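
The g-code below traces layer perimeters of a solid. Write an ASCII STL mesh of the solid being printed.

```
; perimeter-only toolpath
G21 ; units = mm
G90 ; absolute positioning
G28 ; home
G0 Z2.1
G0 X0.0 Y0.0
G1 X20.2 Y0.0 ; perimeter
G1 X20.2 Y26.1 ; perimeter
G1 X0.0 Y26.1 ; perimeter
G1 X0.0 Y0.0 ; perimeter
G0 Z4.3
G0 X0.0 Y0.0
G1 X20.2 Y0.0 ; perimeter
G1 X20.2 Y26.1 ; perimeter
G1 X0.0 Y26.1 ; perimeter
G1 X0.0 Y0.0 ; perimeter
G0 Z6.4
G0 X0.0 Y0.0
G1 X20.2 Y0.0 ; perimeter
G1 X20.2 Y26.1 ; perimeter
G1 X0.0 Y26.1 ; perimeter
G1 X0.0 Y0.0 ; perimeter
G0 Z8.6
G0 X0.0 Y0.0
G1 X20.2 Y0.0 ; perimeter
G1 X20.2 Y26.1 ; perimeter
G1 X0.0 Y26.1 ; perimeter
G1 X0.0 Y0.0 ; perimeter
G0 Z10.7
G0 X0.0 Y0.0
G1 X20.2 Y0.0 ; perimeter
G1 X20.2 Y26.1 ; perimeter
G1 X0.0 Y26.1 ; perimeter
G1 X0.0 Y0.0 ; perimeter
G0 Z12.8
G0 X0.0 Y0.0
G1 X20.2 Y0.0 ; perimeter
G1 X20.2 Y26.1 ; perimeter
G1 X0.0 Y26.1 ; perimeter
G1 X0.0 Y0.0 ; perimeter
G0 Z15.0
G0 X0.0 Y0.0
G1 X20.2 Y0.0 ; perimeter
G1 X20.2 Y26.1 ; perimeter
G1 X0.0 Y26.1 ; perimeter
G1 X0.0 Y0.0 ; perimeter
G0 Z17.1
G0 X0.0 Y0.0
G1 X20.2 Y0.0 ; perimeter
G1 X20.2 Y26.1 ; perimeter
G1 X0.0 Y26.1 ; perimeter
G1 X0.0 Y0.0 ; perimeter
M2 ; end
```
solid part
  facet normal 0.0000 0.0000 -1.0000
    outer loop
      vertex 20.2 26.1 0.0
      vertex 20.2 0.0 0.0
      vertex 0.0 0.0 0.0
    endloop
  endfacet
  facet normal 0.0000 0.0000 -1.0000
    outer loop
      vertex 0.0 26.1 0.0
      vertex 20.2 26.1 0.0
      vertex 0.0 0.0 0.0
    endloop
  endfacet
  facet normal 0.0000 0.0000 1.0000
    outer loop
      vertex 0.0 0.0 17.1
      vertex 20.2 0.0 17.1
      vertex 20.2 26.1 17.1
    endloop
  endfacet
  facet normal 0.0000 0.0000 1.0000
    outer loop
      vertex 0.0 0.0 17.1
      vertex 20.2 26.1 17.1
      vertex 0.0 26.1 17.1
    endloop
  endfacet
  facet normal 0.0000 -1.0000 0.0000
    outer loop
      vertex 0.0 0.0 0.0
      vertex 20.2 0.0 0.0
      vertex 20.2 0.0 17.1
    endloop
  endfacet
  facet normal 0.0000 -1.0000 0.0000
    outer loop
      vertex 0.0 0.0 0.0
      vertex 20.2 0.0 17.1
      vertex 0.0 0.0 17.1
    endloop
  endfacet
  facet normal 0.0000 1.0000 0.0000
    outer loop
      vertex 20.2 26.1 17.1
      vertex 20.2 26.1 0.0
      vertex 0.0 26.1 0.0
    endloop
  endfacet
  facet normal 0.0000 1.0000 0.0000
    outer loop
      vertex 0.0 26.1 17.1
      vertex 20.2 26.1 17.1
      vertex 0.0 26.1 0.0
    endloop
  endfacet
  facet normal -1.0000 0.0000 0.0000
    outer loop
      vertex 0.0 26.1 17.1
      vertex 0.0 26.1 0.0
      vertex 0.0 0.0 0.0
    endloop
  endfacet
  facet normal -1.0000 0.0000 0.0000
    outer loop
      vertex 0.0 0.0 17.1
      vertex 0.0 26.1 17.1
      vertex 0.0 0.0 0.0
    endloop
  endfacet
  facet normal 1.0000 0.0000 0.0000
    outer loop
      vertex 20.2 0.0 0.0
      vertex 20.2 26.1 0.0
      vertex 20.2 26.1 17.1
    endloop
  endfacet
  facet normal 1.0000 0.0000 0.0000
    outer loop
      vertex 20.2 0.0 0.0
      vertex 20.2 26.1 17.1
      vertex 20.2 0.0 17.1
    endloop
  endfacet
endsolid part

The G0 Z moves step by Δz≈2.1 mm. Every layer's G1 loop is the same polygon, so the solid is a straight extrusion of it from z=0 to z≈17.1. Closing with flat bottom and top caps and triangulating gives 12 facets — a rectangular box, roughly 20.2 × 26.1 mm footprint and 17.1 mm tall.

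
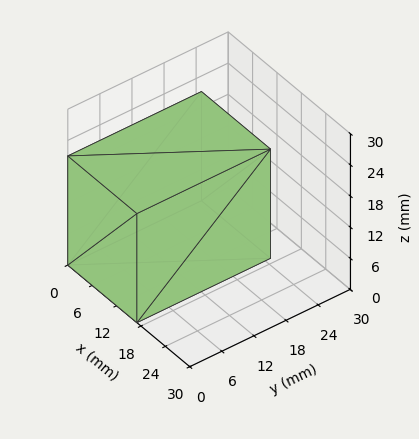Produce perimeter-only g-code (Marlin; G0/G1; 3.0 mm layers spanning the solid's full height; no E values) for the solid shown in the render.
Reading the render: the shape is a rectangular box, roughly 17 × 25 mm footprint and 21 mm tall (dimensions read to the nearest mm from the axis ticks). For the g-code, the solid's height is divided into equal slices at the stated Δz and each level perimeter traced with G1 moves after a G0 lift.

; perimeter-only toolpath
G21 ; units = mm
G90 ; absolute positioning
G28 ; home
; layer 1
G0 Z3.0
G0 X0.0 Y0.0
G1 X17.0 Y0.0
G1 X17.0 Y25.0
G1 X0.0 Y25.0
G1 X0.0 Y0.0
; layer 2
G0 Z6.0
G0 X0.0 Y0.0
G1 X17.0 Y0.0
G1 X17.0 Y25.0
G1 X0.0 Y25.0
G1 X0.0 Y0.0
; layer 3
G0 Z9.0
G0 X0.0 Y0.0
G1 X17.0 Y0.0
G1 X17.0 Y25.0
G1 X0.0 Y25.0
G1 X0.0 Y0.0
; layer 4
G0 Z12.0
G0 X0.0 Y0.0
G1 X17.0 Y0.0
G1 X17.0 Y25.0
G1 X0.0 Y25.0
G1 X0.0 Y0.0
; layer 5
G0 Z15.0
G0 X0.0 Y0.0
G1 X17.0 Y0.0
G1 X17.0 Y25.0
G1 X0.0 Y25.0
G1 X0.0 Y0.0
; layer 6
G0 Z18.0
G0 X0.0 Y0.0
G1 X17.0 Y0.0
G1 X17.0 Y25.0
G1 X0.0 Y25.0
G1 X0.0 Y0.0
; layer 7
G0 Z21.0
G0 X0.0 Y0.0
G1 X17.0 Y0.0
G1 X17.0 Y25.0
G1 X0.0 Y25.0
G1 X0.0 Y0.0
M2 ; end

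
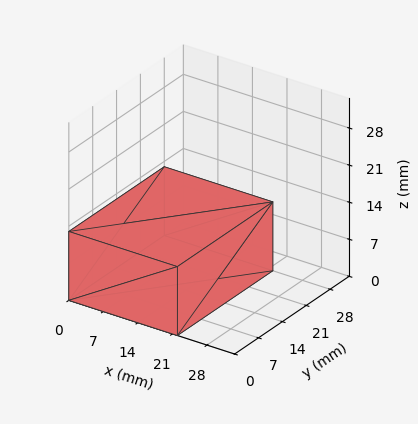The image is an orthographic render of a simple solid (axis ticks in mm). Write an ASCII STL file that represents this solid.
Reading the render: the shape is a rectangular box, roughly 22 × 28 mm footprint and 13 mm tall (dimensions read to the nearest mm from the axis ticks). For the STL, each face is triangulated and given an outward normal.

solid part
  facet normal 0.0000 0.0000 -1.0000
    outer loop
      vertex 22.00 28.00 0.00
      vertex 22.00 0.00 0.00
      vertex 0.00 0.00 0.00
    endloop
  endfacet
  facet normal 0.0000 0.0000 -1.0000
    outer loop
      vertex 0.00 28.00 0.00
      vertex 22.00 28.00 0.00
      vertex 0.00 0.00 0.00
    endloop
  endfacet
  facet normal 0.0000 0.0000 1.0000
    outer loop
      vertex 0.00 0.00 13.00
      vertex 22.00 0.00 13.00
      vertex 22.00 28.00 13.00
    endloop
  endfacet
  facet normal 0.0000 0.0000 1.0000
    outer loop
      vertex 0.00 0.00 13.00
      vertex 22.00 28.00 13.00
      vertex 0.00 28.00 13.00
    endloop
  endfacet
  facet normal 0.0000 -1.0000 0.0000
    outer loop
      vertex 0.00 0.00 0.00
      vertex 22.00 0.00 0.00
      vertex 22.00 0.00 13.00
    endloop
  endfacet
  facet normal 0.0000 -1.0000 0.0000
    outer loop
      vertex 0.00 0.00 0.00
      vertex 22.00 0.00 13.00
      vertex 0.00 0.00 13.00
    endloop
  endfacet
  facet normal 0.0000 1.0000 0.0000
    outer loop
      vertex 22.00 28.00 13.00
      vertex 22.00 28.00 0.00
      vertex 0.00 28.00 0.00
    endloop
  endfacet
  facet normal 0.0000 1.0000 0.0000
    outer loop
      vertex 0.00 28.00 13.00
      vertex 22.00 28.00 13.00
      vertex 0.00 28.00 0.00
    endloop
  endfacet
  facet normal -1.0000 0.0000 0.0000
    outer loop
      vertex 0.00 28.00 13.00
      vertex 0.00 28.00 0.00
      vertex 0.00 0.00 0.00
    endloop
  endfacet
  facet normal -1.0000 0.0000 0.0000
    outer loop
      vertex 0.00 0.00 13.00
      vertex 0.00 28.00 13.00
      vertex 0.00 0.00 0.00
    endloop
  endfacet
  facet normal 1.0000 0.0000 0.0000
    outer loop
      vertex 22.00 0.00 0.00
      vertex 22.00 28.00 0.00
      vertex 22.00 28.00 13.00
    endloop
  endfacet
  facet normal 1.0000 0.0000 0.0000
    outer loop
      vertex 22.00 0.00 0.00
      vertex 22.00 28.00 13.00
      vertex 22.00 0.00 13.00
    endloop
  endfacet
endsolid part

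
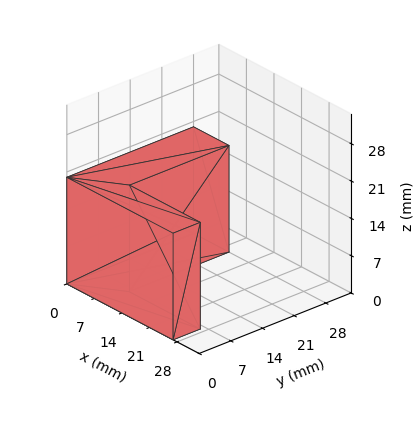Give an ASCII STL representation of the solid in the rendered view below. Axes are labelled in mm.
Reading the render: the shape is an L-shaped prism: outer 27 × 28 mm, arm thicknesses ≈ 6 mm (horizontal) and 9 mm (vertical), extruded 20 mm in z (dimensions read to the nearest mm from the axis ticks). For the STL, each face is triangulated and given an outward normal.

solid part
  facet normal 0.0000 0.0000 -1.0000
    outer loop
      vertex 27.0 6.0 0.0
      vertex 27.0 0.0 0.0
      vertex 0.0 0.0 0.0
    endloop
  endfacet
  facet normal 0.0000 0.0000 -1.0000
    outer loop
      vertex 9.0 6.0 0.0
      vertex 27.0 6.0 0.0
      vertex 0.0 0.0 0.0
    endloop
  endfacet
  facet normal 0.0000 0.0000 -1.0000
    outer loop
      vertex 9.0 28.0 0.0
      vertex 9.0 6.0 0.0
      vertex 0.0 0.0 0.0
    endloop
  endfacet
  facet normal 0.0000 0.0000 -1.0000
    outer loop
      vertex 0.0 28.0 0.0
      vertex 9.0 28.0 0.0
      vertex 0.0 0.0 0.0
    endloop
  endfacet
  facet normal 0.0000 0.0000 1.0000
    outer loop
      vertex 0.0 0.0 20.0
      vertex 27.0 0.0 20.0
      vertex 27.0 6.0 20.0
    endloop
  endfacet
  facet normal 0.0000 0.0000 1.0000
    outer loop
      vertex 0.0 0.0 20.0
      vertex 27.0 6.0 20.0
      vertex 9.0 6.0 20.0
    endloop
  endfacet
  facet normal 0.0000 0.0000 1.0000
    outer loop
      vertex 0.0 0.0 20.0
      vertex 9.0 6.0 20.0
      vertex 9.0 28.0 20.0
    endloop
  endfacet
  facet normal 0.0000 0.0000 1.0000
    outer loop
      vertex 0.0 0.0 20.0
      vertex 9.0 28.0 20.0
      vertex 0.0 28.0 20.0
    endloop
  endfacet
  facet normal 0.0000 -1.0000 0.0000
    outer loop
      vertex 0.0 0.0 0.0
      vertex 27.0 0.0 0.0
      vertex 27.0 0.0 20.0
    endloop
  endfacet
  facet normal 0.0000 -1.0000 0.0000
    outer loop
      vertex 0.0 0.0 0.0
      vertex 27.0 0.0 20.0
      vertex 0.0 0.0 20.0
    endloop
  endfacet
  facet normal 1.0000 0.0000 0.0000
    outer loop
      vertex 27.0 0.0 0.0
      vertex 27.0 6.0 0.0
      vertex 27.0 6.0 20.0
    endloop
  endfacet
  facet normal 1.0000 0.0000 0.0000
    outer loop
      vertex 27.0 0.0 0.0
      vertex 27.0 6.0 20.0
      vertex 27.0 0.0 20.0
    endloop
  endfacet
  facet normal 0.0000 1.0000 0.0000
    outer loop
      vertex 27.0 6.0 0.0
      vertex 9.0 6.0 0.0
      vertex 9.0 6.0 20.0
    endloop
  endfacet
  facet normal 0.0000 1.0000 0.0000
    outer loop
      vertex 27.0 6.0 0.0
      vertex 9.0 6.0 20.0
      vertex 27.0 6.0 20.0
    endloop
  endfacet
  facet normal 1.0000 0.0000 0.0000
    outer loop
      vertex 9.0 6.0 0.0
      vertex 9.0 28.0 0.0
      vertex 9.0 28.0 20.0
    endloop
  endfacet
  facet normal 1.0000 0.0000 0.0000
    outer loop
      vertex 9.0 6.0 0.0
      vertex 9.0 28.0 20.0
      vertex 9.0 6.0 20.0
    endloop
  endfacet
  facet normal 0.0000 1.0000 0.0000
    outer loop
      vertex 9.0 28.0 0.0
      vertex 0.0 28.0 0.0
      vertex 0.0 28.0 20.0
    endloop
  endfacet
  facet normal 0.0000 1.0000 0.0000
    outer loop
      vertex 9.0 28.0 0.0
      vertex 0.0 28.0 20.0
      vertex 9.0 28.0 20.0
    endloop
  endfacet
  facet normal -1.0000 0.0000 0.0000
    outer loop
      vertex 0.0 28.0 0.0
      vertex 0.0 0.0 0.0
      vertex 0.0 0.0 20.0
    endloop
  endfacet
  facet normal -1.0000 0.0000 0.0000
    outer loop
      vertex 0.0 28.0 0.0
      vertex 0.0 0.0 20.0
      vertex 0.0 28.0 20.0
    endloop
  endfacet
endsolid part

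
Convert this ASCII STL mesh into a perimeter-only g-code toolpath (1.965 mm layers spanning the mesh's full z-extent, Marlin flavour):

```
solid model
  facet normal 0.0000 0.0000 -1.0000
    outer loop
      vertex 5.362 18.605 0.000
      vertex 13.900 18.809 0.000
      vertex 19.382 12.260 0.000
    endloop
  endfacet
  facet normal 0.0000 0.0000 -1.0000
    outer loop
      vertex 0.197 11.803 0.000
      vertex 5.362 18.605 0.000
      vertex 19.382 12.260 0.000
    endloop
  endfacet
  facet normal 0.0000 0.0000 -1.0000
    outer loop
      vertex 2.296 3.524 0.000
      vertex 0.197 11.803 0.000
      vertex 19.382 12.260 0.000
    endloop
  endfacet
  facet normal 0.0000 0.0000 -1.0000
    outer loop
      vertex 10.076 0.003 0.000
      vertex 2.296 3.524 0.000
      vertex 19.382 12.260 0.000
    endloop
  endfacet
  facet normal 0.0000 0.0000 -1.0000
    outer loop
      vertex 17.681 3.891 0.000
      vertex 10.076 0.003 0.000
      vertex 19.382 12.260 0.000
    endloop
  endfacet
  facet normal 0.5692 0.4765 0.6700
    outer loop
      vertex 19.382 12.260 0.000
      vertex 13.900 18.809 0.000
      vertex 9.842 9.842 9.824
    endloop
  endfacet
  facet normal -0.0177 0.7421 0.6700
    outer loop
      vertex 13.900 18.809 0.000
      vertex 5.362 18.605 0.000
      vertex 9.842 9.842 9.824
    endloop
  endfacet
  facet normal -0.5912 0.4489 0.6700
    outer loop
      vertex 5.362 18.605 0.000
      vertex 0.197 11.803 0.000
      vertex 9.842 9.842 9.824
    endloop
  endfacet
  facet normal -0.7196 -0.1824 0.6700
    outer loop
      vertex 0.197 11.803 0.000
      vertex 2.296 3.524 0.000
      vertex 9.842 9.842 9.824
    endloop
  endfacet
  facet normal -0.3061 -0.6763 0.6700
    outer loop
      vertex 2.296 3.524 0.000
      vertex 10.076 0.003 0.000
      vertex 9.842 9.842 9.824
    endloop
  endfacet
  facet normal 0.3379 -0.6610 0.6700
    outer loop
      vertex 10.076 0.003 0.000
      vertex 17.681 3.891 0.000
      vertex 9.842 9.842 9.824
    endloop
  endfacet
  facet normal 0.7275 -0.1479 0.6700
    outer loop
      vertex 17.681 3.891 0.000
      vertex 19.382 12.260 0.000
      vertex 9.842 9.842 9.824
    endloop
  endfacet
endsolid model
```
; perimeter-only toolpath
G21 ; units = mm
G90 ; absolute positioning
G28 ; home
; layer 1
G0 Z1.965
G0 X17.474 Y11.776
G1 X13.088 Y17.016
G1 X6.258 Y16.852
G1 X2.126 Y11.411
G1 X3.805 Y4.788
G1 X10.029 Y1.971
G1 X16.113 Y5.081
G1 X17.474 Y11.776
; layer 2
G0 Z3.930
G0 X15.566 Y11.293
G1 X12.277 Y15.222
G1 X7.154 Y15.100
G1 X4.055 Y11.019
G1 X5.314 Y6.051
G1 X9.982 Y3.939
G1 X14.545 Y6.271
G1 X15.566 Y11.293
; layer 3
G0 Z5.894
G0 X13.658 Y10.809
G1 X11.465 Y13.429
G1 X8.050 Y13.347
G1 X5.984 Y10.626
G1 X6.824 Y7.315
G1 X9.936 Y5.906
G1 X12.978 Y7.462
G1 X13.658 Y10.809
; layer 4
G0 Z7.859
G0 X11.750 Y10.326
G1 X10.654 Y11.635
G1 X8.946 Y11.595
G1 X7.913 Y10.234
G1 X8.333 Y8.578
G1 X9.889 Y7.874
G1 X11.410 Y8.652
G1 X11.750 Y10.326
M2 ; end

The solid is a regular 7-sided pyramid, base circumscribed radius ≈ 9.84 mm, apex at z ≈ 9.82 mm. Slicing at Δz = 1.965 mm — 5 equal slices spanning the solid's height, so layer i sits at z = i·h/5 — gives 4 non-empty perimeters. Each is a 7-segment closed polygon; G0 lifts to the layer z and rapids to the start vertex, then G1 traces the edges. The cross-section shrinks linearly with z (the slice at the apex is degenerate and omitted).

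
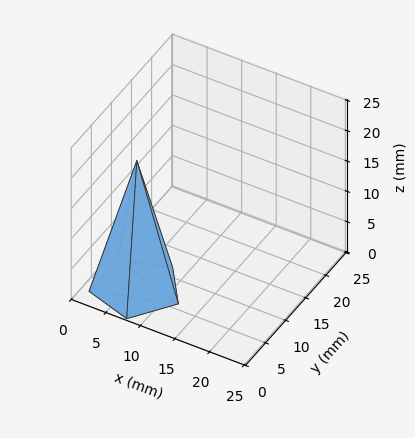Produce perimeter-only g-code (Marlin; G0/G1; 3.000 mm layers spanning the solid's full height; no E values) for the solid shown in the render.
Reading the render: the shape is a regular 5-sided pyramid, base circumscribed radius ≈ 6 mm, apex at z ≈ 21 mm (dimensions read to the nearest mm from the axis ticks). For the g-code, the solid's height is divided into equal slices at the stated Δz and each level perimeter traced with G1 moves after a G0 lift.

; perimeter-only toolpath
G21 ; units = mm
G90 ; absolute positioning
G28 ; home
; layer 1
G0 Z3.000
G0 X11.143 Y6.000
G1 X7.589 Y10.891
G1 X1.839 Y9.023
G1 X1.839 Y2.977
G1 X7.589 Y1.109
G1 X11.143 Y6.000
; layer 2
G0 Z6.000
G0 X10.286 Y6.000
G1 X7.324 Y10.076
G1 X2.533 Y8.519
G1 X2.533 Y3.481
G1 X7.324 Y1.924
G1 X10.286 Y6.000
; layer 3
G0 Z9.000
G0 X9.429 Y6.000
G1 X7.059 Y9.261
G1 X3.226 Y8.015
G1 X3.226 Y3.985
G1 X7.059 Y2.739
G1 X9.429 Y6.000
; layer 4
G0 Z12.000
G0 X8.571 Y6.000
G1 X6.795 Y8.445
G1 X3.920 Y7.512
G1 X3.920 Y4.488
G1 X6.795 Y3.555
G1 X8.571 Y6.000
; layer 5
G0 Z15.000
G0 X7.714 Y6.000
G1 X6.530 Y7.630
G1 X4.613 Y7.008
G1 X4.613 Y4.992
G1 X6.530 Y4.370
G1 X7.714 Y6.000
; layer 6
G0 Z18.000
G0 X6.857 Y6.000
G1 X6.265 Y6.815
G1 X5.307 Y6.504
G1 X5.307 Y5.496
G1 X6.265 Y5.185
G1 X6.857 Y6.000
M2 ; end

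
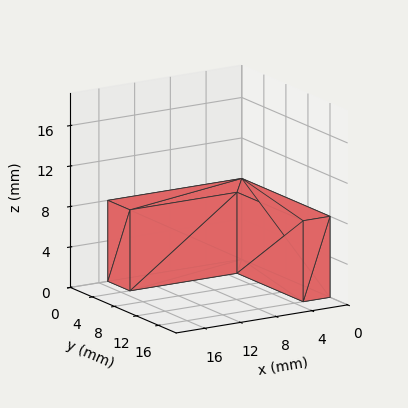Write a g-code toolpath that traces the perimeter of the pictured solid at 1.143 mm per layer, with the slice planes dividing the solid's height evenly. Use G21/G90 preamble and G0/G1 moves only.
Reading the render: the shape is an L-shaped prism: outer 15 × 16 mm, arm thicknesses ≈ 4 mm (horizontal) and 3 mm (vertical), extruded 8 mm in z (dimensions read to the nearest mm from the axis ticks). For the g-code, the solid's height is divided into equal slices at the stated Δz and each level perimeter traced with G1 moves after a G0 lift.

; perimeter-only toolpath
G21 ; units = mm
G90 ; absolute positioning
G28 ; home
; layer 1
G0 Z1.143
G0 X0.000 Y0.000
G1 X15.000 Y0.000
G1 X15.000 Y4.000
G1 X3.000 Y4.000
G1 X3.000 Y16.000
G1 X0.000 Y16.000
G1 X0.000 Y0.000
; layer 2
G0 Z2.286
G0 X0.000 Y0.000
G1 X15.000 Y0.000
G1 X15.000 Y4.000
G1 X3.000 Y4.000
G1 X3.000 Y16.000
G1 X0.000 Y16.000
G1 X0.000 Y0.000
; layer 3
G0 Z3.429
G0 X0.000 Y0.000
G1 X15.000 Y0.000
G1 X15.000 Y4.000
G1 X3.000 Y4.000
G1 X3.000 Y16.000
G1 X0.000 Y16.000
G1 X0.000 Y0.000
; layer 4
G0 Z4.571
G0 X0.000 Y0.000
G1 X15.000 Y0.000
G1 X15.000 Y4.000
G1 X3.000 Y4.000
G1 X3.000 Y16.000
G1 X0.000 Y16.000
G1 X0.000 Y0.000
; layer 5
G0 Z5.714
G0 X0.000 Y0.000
G1 X15.000 Y0.000
G1 X15.000 Y4.000
G1 X3.000 Y4.000
G1 X3.000 Y16.000
G1 X0.000 Y16.000
G1 X0.000 Y0.000
; layer 6
G0 Z6.857
G0 X0.000 Y0.000
G1 X15.000 Y0.000
G1 X15.000 Y4.000
G1 X3.000 Y4.000
G1 X3.000 Y16.000
G1 X0.000 Y16.000
G1 X0.000 Y0.000
; layer 7
G0 Z8.000
G0 X0.000 Y0.000
G1 X15.000 Y0.000
G1 X15.000 Y4.000
G1 X3.000 Y4.000
G1 X3.000 Y16.000
G1 X0.000 Y16.000
G1 X0.000 Y0.000
M2 ; end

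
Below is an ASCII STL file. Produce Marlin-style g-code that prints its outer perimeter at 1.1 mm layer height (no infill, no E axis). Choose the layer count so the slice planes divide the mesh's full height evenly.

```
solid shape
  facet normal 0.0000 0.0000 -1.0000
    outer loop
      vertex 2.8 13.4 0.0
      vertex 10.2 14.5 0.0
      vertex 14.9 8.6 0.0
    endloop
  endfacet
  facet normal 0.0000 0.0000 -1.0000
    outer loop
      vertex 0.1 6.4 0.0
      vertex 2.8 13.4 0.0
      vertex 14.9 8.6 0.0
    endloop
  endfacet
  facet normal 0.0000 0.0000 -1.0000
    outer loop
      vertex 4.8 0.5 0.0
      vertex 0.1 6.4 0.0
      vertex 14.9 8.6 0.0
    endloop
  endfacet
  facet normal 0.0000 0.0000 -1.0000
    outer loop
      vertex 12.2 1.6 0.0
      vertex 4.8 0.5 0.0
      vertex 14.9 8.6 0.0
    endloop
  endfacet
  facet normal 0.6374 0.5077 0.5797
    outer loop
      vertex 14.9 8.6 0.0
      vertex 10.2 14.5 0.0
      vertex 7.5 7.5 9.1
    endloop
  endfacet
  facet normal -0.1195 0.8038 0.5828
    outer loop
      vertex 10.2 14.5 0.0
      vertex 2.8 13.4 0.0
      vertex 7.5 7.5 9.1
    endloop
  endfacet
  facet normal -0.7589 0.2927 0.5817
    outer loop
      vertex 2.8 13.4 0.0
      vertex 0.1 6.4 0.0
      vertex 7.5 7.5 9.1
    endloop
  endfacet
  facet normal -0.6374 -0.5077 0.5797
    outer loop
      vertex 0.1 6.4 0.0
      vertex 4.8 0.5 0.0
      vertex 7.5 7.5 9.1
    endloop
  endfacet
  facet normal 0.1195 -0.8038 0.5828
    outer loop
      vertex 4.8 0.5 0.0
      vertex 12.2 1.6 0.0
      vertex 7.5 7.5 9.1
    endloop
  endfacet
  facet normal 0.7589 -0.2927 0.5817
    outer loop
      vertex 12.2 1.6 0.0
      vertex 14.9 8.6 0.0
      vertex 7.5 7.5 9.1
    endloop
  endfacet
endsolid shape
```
; perimeter-only toolpath
G21 ; units = mm
G90 ; absolute positioning
G28 ; home
; layer 1
G0 Z1.1
G0 X14.0 Y8.5
G1 X9.9 Y13.6
G1 X3.4 Y12.7
G1 X1.0 Y6.5
G1 X5.1 Y1.4
G1 X11.6 Y2.3
G1 X14.0 Y8.5
; layer 2
G0 Z2.3
G0 X13.1 Y8.3
G1 X9.5 Y12.8
G1 X4.0 Y11.9
G1 X1.9 Y6.7
G1 X5.5 Y2.2
G1 X11.0 Y3.1
G1 X13.1 Y8.3
; layer 3
G0 Z3.4
G0 X12.1 Y8.2
G1 X9.2 Y11.9
G1 X4.6 Y11.2
G1 X2.9 Y6.8
G1 X5.8 Y3.1
G1 X10.4 Y3.8
G1 X12.1 Y8.2
; layer 4
G0 Z4.5
G0 X11.2 Y8.1
G1 X8.8 Y11.0
G1 X5.2 Y10.4
G1 X3.8 Y7.0
G1 X6.2 Y4.0
G1 X9.8 Y4.5
G1 X11.2 Y8.1
; layer 5
G0 Z5.7
G0 X10.3 Y7.9
G1 X8.5 Y10.1
G1 X5.7 Y9.7
G1 X4.7 Y7.1
G1 X6.5 Y4.9
G1 X9.3 Y5.3
G1 X10.3 Y7.9
; layer 6
G0 Z6.8
G0 X9.3 Y7.8
G1 X8.2 Y9.2
G1 X6.3 Y9.0
G1 X5.7 Y7.2
G1 X6.8 Y5.8
G1 X8.7 Y6.0
G1 X9.3 Y7.8
; layer 7
G0 Z8.0
G0 X8.4 Y7.6
G1 X7.8 Y8.4
G1 X6.9 Y8.2
G1 X6.6 Y7.4
G1 X7.2 Y6.6
G1 X8.1 Y6.8
G1 X8.4 Y7.6
M2 ; end

The solid is a regular 6-sided pyramid, base circumscribed radius ≈ 7.5 mm, apex at z ≈ 9.1 mm. Slicing at Δz = 1.1 mm — 8 equal slices spanning the solid's height, so layer i sits at z = i·h/8 — gives 7 non-empty perimeters. Each is a 6-segment closed polygon; G0 lifts to the layer z and rapids to the start vertex, then G1 traces the edges. The cross-section shrinks linearly with z (the slice at the apex is degenerate and omitted).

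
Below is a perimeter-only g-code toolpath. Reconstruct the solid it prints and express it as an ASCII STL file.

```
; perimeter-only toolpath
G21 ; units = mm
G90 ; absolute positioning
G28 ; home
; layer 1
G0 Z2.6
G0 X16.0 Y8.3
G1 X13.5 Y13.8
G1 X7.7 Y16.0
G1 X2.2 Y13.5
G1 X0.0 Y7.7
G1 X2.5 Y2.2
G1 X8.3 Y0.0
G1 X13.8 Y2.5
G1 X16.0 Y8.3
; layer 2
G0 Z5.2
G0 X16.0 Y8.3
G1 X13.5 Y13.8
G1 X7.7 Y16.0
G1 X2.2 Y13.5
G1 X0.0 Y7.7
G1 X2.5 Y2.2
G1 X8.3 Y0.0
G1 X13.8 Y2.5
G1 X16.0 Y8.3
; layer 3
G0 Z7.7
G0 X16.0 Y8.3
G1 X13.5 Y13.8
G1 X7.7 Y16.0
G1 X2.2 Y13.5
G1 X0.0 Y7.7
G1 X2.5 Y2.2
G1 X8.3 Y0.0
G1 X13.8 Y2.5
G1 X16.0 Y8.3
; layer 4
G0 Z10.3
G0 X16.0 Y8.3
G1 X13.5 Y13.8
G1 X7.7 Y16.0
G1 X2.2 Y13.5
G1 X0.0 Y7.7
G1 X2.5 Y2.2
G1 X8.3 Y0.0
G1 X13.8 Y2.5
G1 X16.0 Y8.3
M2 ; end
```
solid part
  facet normal 0.0000 0.0000 -1.0000
    outer loop
      vertex 7.7 16.0 0.0
      vertex 13.5 13.8 0.0
      vertex 16.0 8.3 0.0
    endloop
  endfacet
  facet normal 0.0000 0.0000 -1.0000
    outer loop
      vertex 2.2 13.5 0.0
      vertex 7.7 16.0 0.0
      vertex 16.0 8.3 0.0
    endloop
  endfacet
  facet normal 0.0000 0.0000 -1.0000
    outer loop
      vertex 0.0 7.7 0.0
      vertex 2.2 13.5 0.0
      vertex 16.0 8.3 0.0
    endloop
  endfacet
  facet normal 0.0000 0.0000 -1.0000
    outer loop
      vertex 2.5 2.2 0.0
      vertex 0.0 7.7 0.0
      vertex 16.0 8.3 0.0
    endloop
  endfacet
  facet normal 0.0000 0.0000 -1.0000
    outer loop
      vertex 8.3 0.0 0.0
      vertex 2.5 2.2 0.0
      vertex 16.0 8.3 0.0
    endloop
  endfacet
  facet normal 0.0000 0.0000 -1.0000
    outer loop
      vertex 13.8 2.5 0.0
      vertex 8.3 0.0 0.0
      vertex 16.0 8.3 0.0
    endloop
  endfacet
  facet normal 0.0000 0.0000 1.0000
    outer loop
      vertex 16.0 8.3 10.3
      vertex 13.5 13.8 10.3
      vertex 7.7 16.0 10.3
    endloop
  endfacet
  facet normal 0.0000 0.0000 1.0000
    outer loop
      vertex 16.0 8.3 10.3
      vertex 7.7 16.0 10.3
      vertex 2.2 13.5 10.3
    endloop
  endfacet
  facet normal 0.0000 0.0000 1.0000
    outer loop
      vertex 16.0 8.3 10.3
      vertex 2.2 13.5 10.3
      vertex 0.0 7.7 10.3
    endloop
  endfacet
  facet normal 0.0000 0.0000 1.0000
    outer loop
      vertex 16.0 8.3 10.3
      vertex 0.0 7.7 10.3
      vertex 2.5 2.2 10.3
    endloop
  endfacet
  facet normal 0.0000 0.0000 1.0000
    outer loop
      vertex 16.0 8.3 10.3
      vertex 2.5 2.2 10.3
      vertex 8.3 0.0 10.3
    endloop
  endfacet
  facet normal 0.0000 0.0000 1.0000
    outer loop
      vertex 16.0 8.3 10.3
      vertex 8.3 0.0 10.3
      vertex 13.8 2.5 10.3
    endloop
  endfacet
  facet normal 0.9104 0.4138 0.0000
    outer loop
      vertex 16.0 8.3 0.0
      vertex 13.5 13.8 0.0
      vertex 13.5 13.8 10.3
    endloop
  endfacet
  facet normal 0.9104 0.4138 0.0000
    outer loop
      vertex 16.0 8.3 0.0
      vertex 13.5 13.8 10.3
      vertex 16.0 8.3 10.3
    endloop
  endfacet
  facet normal 0.3547 0.9350 0.0000
    outer loop
      vertex 13.5 13.8 0.0
      vertex 7.7 16.0 0.0
      vertex 7.7 16.0 10.3
    endloop
  endfacet
  facet normal 0.3547 0.9350 0.0000
    outer loop
      vertex 13.5 13.8 0.0
      vertex 7.7 16.0 10.3
      vertex 13.5 13.8 10.3
    endloop
  endfacet
  facet normal -0.4138 0.9104 0.0000
    outer loop
      vertex 7.7 16.0 0.0
      vertex 2.2 13.5 0.0
      vertex 2.2 13.5 10.3
    endloop
  endfacet
  facet normal -0.4138 0.9104 0.0000
    outer loop
      vertex 7.7 16.0 0.0
      vertex 2.2 13.5 10.3
      vertex 7.7 16.0 10.3
    endloop
  endfacet
  facet normal -0.9350 0.3547 0.0000
    outer loop
      vertex 2.2 13.5 0.0
      vertex 0.0 7.7 0.0
      vertex 0.0 7.7 10.3
    endloop
  endfacet
  facet normal -0.9350 0.3547 0.0000
    outer loop
      vertex 2.2 13.5 0.0
      vertex 0.0 7.7 10.3
      vertex 2.2 13.5 10.3
    endloop
  endfacet
  facet normal -0.9104 -0.4138 0.0000
    outer loop
      vertex 0.0 7.7 0.0
      vertex 2.5 2.2 0.0
      vertex 2.5 2.2 10.3
    endloop
  endfacet
  facet normal -0.9104 -0.4138 0.0000
    outer loop
      vertex 0.0 7.7 0.0
      vertex 2.5 2.2 10.3
      vertex 0.0 7.7 10.3
    endloop
  endfacet
  facet normal -0.3547 -0.9350 0.0000
    outer loop
      vertex 2.5 2.2 0.0
      vertex 8.3 0.0 0.0
      vertex 8.3 0.0 10.3
    endloop
  endfacet
  facet normal -0.3547 -0.9350 0.0000
    outer loop
      vertex 2.5 2.2 0.0
      vertex 8.3 0.0 10.3
      vertex 2.5 2.2 10.3
    endloop
  endfacet
  facet normal 0.4138 -0.9104 0.0000
    outer loop
      vertex 8.3 0.0 0.0
      vertex 13.8 2.5 0.0
      vertex 13.8 2.5 10.3
    endloop
  endfacet
  facet normal 0.4138 -0.9104 0.0000
    outer loop
      vertex 8.3 0.0 0.0
      vertex 13.8 2.5 10.3
      vertex 8.3 0.0 10.3
    endloop
  endfacet
  facet normal 0.9350 -0.3547 0.0000
    outer loop
      vertex 13.8 2.5 0.0
      vertex 16.0 8.3 0.0
      vertex 16.0 8.3 10.3
    endloop
  endfacet
  facet normal 0.9350 -0.3547 0.0000
    outer loop
      vertex 13.8 2.5 0.0
      vertex 16.0 8.3 10.3
      vertex 13.8 2.5 10.3
    endloop
  endfacet
endsolid part

The G0 Z moves step by Δz≈2.6 mm. Every layer's G1 loop is the same polygon, so the solid is a straight extrusion of it from z=0 to z≈10.3. Closing with flat bottom and top caps and triangulating gives 28 facets — a regular 8-sided prism (a cylinder approximated with 8 flat sides), circumscribed radius ≈ 8 mm, height ≈ 10.3 mm.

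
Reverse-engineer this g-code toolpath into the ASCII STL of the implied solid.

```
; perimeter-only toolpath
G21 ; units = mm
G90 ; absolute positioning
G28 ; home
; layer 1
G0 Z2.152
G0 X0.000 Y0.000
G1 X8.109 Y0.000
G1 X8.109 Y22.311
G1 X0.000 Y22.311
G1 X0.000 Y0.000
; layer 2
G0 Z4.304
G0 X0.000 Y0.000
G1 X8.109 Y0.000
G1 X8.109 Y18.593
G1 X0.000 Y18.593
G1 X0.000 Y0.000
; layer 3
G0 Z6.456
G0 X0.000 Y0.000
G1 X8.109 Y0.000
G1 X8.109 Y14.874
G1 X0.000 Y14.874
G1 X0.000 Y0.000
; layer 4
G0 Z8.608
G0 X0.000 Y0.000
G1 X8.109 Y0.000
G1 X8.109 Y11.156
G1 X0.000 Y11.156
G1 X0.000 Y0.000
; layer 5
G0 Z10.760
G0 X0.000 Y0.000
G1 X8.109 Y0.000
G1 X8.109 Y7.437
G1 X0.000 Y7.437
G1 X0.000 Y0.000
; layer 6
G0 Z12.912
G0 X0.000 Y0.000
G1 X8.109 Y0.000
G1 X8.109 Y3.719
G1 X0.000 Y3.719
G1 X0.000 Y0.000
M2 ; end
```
solid part
  facet normal 0.0000 0.0000 -1.0000
    outer loop
      vertex 8.109 26.030 0.000
      vertex 8.109 0.000 0.000
      vertex 0.000 0.000 0.000
    endloop
  endfacet
  facet normal 0.0000 0.0000 -1.0000
    outer loop
      vertex 0.000 26.030 0.000
      vertex 8.109 26.030 0.000
      vertex 0.000 0.000 0.000
    endloop
  endfacet
  facet normal 0.0000 -1.0000 0.0000
    outer loop
      vertex 0.000 0.000 0.000
      vertex 8.109 0.000 0.000
      vertex 8.109 0.000 15.064
    endloop
  endfacet
  facet normal 0.0000 -1.0000 0.0000
    outer loop
      vertex 0.000 0.000 0.000
      vertex 8.109 0.000 15.064
      vertex 0.000 0.000 15.064
    endloop
  endfacet
  facet normal 0.0000 0.5009 0.8655
    outer loop
      vertex 0.000 0.000 15.064
      vertex 8.109 0.000 15.064
      vertex 8.109 26.030 0.000
    endloop
  endfacet
  facet normal 0.0000 0.5009 0.8655
    outer loop
      vertex 0.000 0.000 15.064
      vertex 8.109 26.030 0.000
      vertex 0.000 26.030 0.000
    endloop
  endfacet
  facet normal -1.0000 0.0000 0.0000
    outer loop
      vertex 0.000 0.000 15.064
      vertex 0.000 26.030 0.000
      vertex 0.000 0.000 0.000
    endloop
  endfacet
  facet normal 1.0000 0.0000 0.0000
    outer loop
      vertex 8.109 0.000 0.000
      vertex 8.109 26.030 0.000
      vertex 8.109 0.000 15.064
    endloop
  endfacet
endsolid part

The G0 Z moves step by Δz≈2.152 mm. The G1 loops shrink linearly with z, so the solid tapers from its base footprint up to z≈15.1. Closing with a flat bottom cap and the tapered top and triangulating gives 8 facets — a wedge (ramp): 8.11 × 26 mm base, rising to 15.1 mm along the y=0 edge and sloping linearly to z=0 at y=26.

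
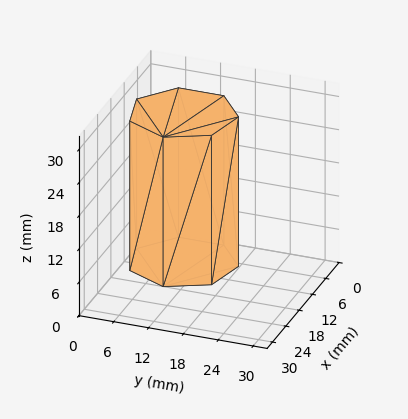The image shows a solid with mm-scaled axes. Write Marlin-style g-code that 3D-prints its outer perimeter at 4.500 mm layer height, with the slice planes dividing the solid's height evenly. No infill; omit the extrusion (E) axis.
Reading the render: the shape is a regular 7-sided prism (a cylinder approximated with 7 flat sides), circumscribed radius ≈ 9 mm, height ≈ 27 mm (dimensions read to the nearest mm from the axis ticks). For the g-code, the solid's height is divided into equal slices at the stated Δz and each level perimeter traced with G1 moves after a G0 lift.

; perimeter-only toolpath
G21 ; units = mm
G90 ; absolute positioning
G28 ; home
; layer 1
G0 Z4.500
G0 X18.000 Y9.000
G1 X14.611 Y16.036
G1 X6.997 Y17.774
G1 X0.891 Y12.905
G1 X0.891 Y5.095
G1 X6.997 Y0.226
G1 X14.611 Y1.964
G1 X18.000 Y9.000
; layer 2
G0 Z9.000
G0 X18.000 Y9.000
G1 X14.611 Y16.036
G1 X6.997 Y17.774
G1 X0.891 Y12.905
G1 X0.891 Y5.095
G1 X6.997 Y0.226
G1 X14.611 Y1.964
G1 X18.000 Y9.000
; layer 3
G0 Z13.500
G0 X18.000 Y9.000
G1 X14.611 Y16.036
G1 X6.997 Y17.774
G1 X0.891 Y12.905
G1 X0.891 Y5.095
G1 X6.997 Y0.226
G1 X14.611 Y1.964
G1 X18.000 Y9.000
; layer 4
G0 Z18.000
G0 X18.000 Y9.000
G1 X14.611 Y16.036
G1 X6.997 Y17.774
G1 X0.891 Y12.905
G1 X0.891 Y5.095
G1 X6.997 Y0.226
G1 X14.611 Y1.964
G1 X18.000 Y9.000
; layer 5
G0 Z22.500
G0 X18.000 Y9.000
G1 X14.611 Y16.036
G1 X6.997 Y17.774
G1 X0.891 Y12.905
G1 X0.891 Y5.095
G1 X6.997 Y0.226
G1 X14.611 Y1.964
G1 X18.000 Y9.000
; layer 6
G0 Z27.000
G0 X18.000 Y9.000
G1 X14.611 Y16.036
G1 X6.997 Y17.774
G1 X0.891 Y12.905
G1 X0.891 Y5.095
G1 X6.997 Y0.226
G1 X14.611 Y1.964
G1 X18.000 Y9.000
M2 ; end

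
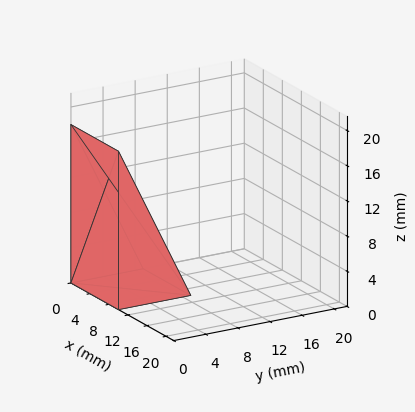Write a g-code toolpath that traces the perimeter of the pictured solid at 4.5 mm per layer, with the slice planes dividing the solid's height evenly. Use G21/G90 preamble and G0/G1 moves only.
Reading the render: the shape is a wedge (ramp): 10 × 9 mm base, rising to 18 mm along the y=0 edge and sloping linearly to z=0 at y=9 (dimensions read to the nearest mm from the axis ticks). For the g-code, the solid's height is divided into equal slices at the stated Δz and each level perimeter traced with G1 moves after a G0 lift.

; perimeter-only toolpath
G21 ; units = mm
G90 ; absolute positioning
G28 ; home
; layer 1
G0 Z4.5
G0 X0.0 Y0.0
G1 X10.0 Y0.0
G1 X10.0 Y6.8
G1 X0.0 Y6.8
G1 X0.0 Y0.0
; layer 2
G0 Z9.0
G0 X0.0 Y0.0
G1 X10.0 Y0.0
G1 X10.0 Y4.5
G1 X0.0 Y4.5
G1 X0.0 Y0.0
; layer 3
G0 Z13.5
G0 X0.0 Y0.0
G1 X10.0 Y0.0
G1 X10.0 Y2.2
G1 X0.0 Y2.2
G1 X0.0 Y0.0
M2 ; end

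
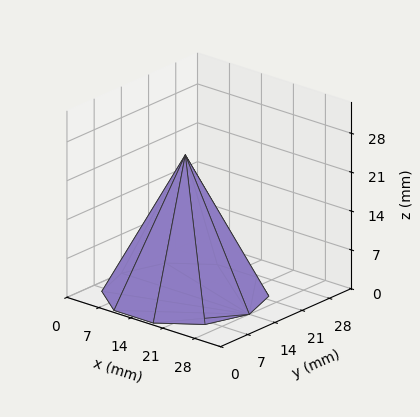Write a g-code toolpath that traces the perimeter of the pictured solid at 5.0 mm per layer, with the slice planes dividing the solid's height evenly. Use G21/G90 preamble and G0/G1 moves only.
Reading the render: the shape is a regular 10-sided pyramid, base circumscribed radius ≈ 14 mm, apex at z ≈ 25 mm (dimensions read to the nearest mm from the axis ticks). For the g-code, the solid's height is divided into equal slices at the stated Δz and each level perimeter traced with G1 moves after a G0 lift.

; perimeter-only toolpath
G21 ; units = mm
G90 ; absolute positioning
G28 ; home
; layer 1
G0 Z5.0
G0 X25.2 Y14.0
G1 X23.0 Y20.6
G1 X17.4 Y24.6
G1 X10.6 Y24.6
G1 X5.0 Y20.6
G1 X2.8 Y14.0
G1 X5.0 Y7.4
G1 X10.6 Y3.4
G1 X17.4 Y3.4
G1 X23.0 Y7.4
G1 X25.2 Y14.0
; layer 2
G0 Z10.0
G0 X22.4 Y14.0
G1 X20.8 Y18.9
G1 X16.6 Y22.0
G1 X11.4 Y22.0
G1 X7.2 Y18.9
G1 X5.6 Y14.0
G1 X7.2 Y9.1
G1 X11.4 Y6.0
G1 X16.6 Y6.0
G1 X20.8 Y9.1
G1 X22.4 Y14.0
; layer 3
G0 Z15.0
G0 X19.6 Y14.0
G1 X18.5 Y17.3
G1 X15.7 Y19.3
G1 X12.3 Y19.3
G1 X9.5 Y17.3
G1 X8.4 Y14.0
G1 X9.5 Y10.7
G1 X12.3 Y8.7
G1 X15.7 Y8.7
G1 X18.5 Y10.7
G1 X19.6 Y14.0
; layer 4
G0 Z20.0
G0 X16.8 Y14.0
G1 X16.3 Y15.6
G1 X14.9 Y16.7
G1 X13.1 Y16.7
G1 X11.7 Y15.6
G1 X11.2 Y14.0
G1 X11.7 Y12.4
G1 X13.1 Y11.3
G1 X14.9 Y11.3
G1 X16.3 Y12.4
G1 X16.8 Y14.0
M2 ; end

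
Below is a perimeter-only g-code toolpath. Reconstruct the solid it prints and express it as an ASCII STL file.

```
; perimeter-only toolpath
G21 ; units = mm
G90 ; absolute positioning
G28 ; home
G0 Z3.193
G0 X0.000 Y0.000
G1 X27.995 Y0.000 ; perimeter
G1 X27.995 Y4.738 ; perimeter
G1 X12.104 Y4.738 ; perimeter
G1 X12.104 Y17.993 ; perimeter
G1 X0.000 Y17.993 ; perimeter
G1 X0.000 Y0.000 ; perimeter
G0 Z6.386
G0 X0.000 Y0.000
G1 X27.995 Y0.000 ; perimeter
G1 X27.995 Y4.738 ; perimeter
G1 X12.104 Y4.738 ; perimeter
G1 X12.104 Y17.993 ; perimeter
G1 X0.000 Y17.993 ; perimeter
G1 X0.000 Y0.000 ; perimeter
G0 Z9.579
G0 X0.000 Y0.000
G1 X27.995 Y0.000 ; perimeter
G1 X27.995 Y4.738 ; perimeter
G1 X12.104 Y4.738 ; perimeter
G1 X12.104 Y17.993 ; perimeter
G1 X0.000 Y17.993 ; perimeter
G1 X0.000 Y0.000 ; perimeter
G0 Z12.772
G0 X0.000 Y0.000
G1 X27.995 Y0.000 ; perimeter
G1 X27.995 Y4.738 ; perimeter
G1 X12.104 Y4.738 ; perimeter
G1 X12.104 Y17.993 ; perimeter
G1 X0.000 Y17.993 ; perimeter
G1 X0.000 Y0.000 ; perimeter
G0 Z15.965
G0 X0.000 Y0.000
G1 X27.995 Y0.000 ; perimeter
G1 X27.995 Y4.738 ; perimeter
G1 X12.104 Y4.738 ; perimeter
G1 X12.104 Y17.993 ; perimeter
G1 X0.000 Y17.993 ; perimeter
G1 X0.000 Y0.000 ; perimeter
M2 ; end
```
solid part
  facet normal 0.0000 0.0000 -1.0000
    outer loop
      vertex 27.995 4.738 0.000
      vertex 27.995 0.000 0.000
      vertex 0.000 0.000 0.000
    endloop
  endfacet
  facet normal 0.0000 0.0000 -1.0000
    outer loop
      vertex 12.104 4.738 0.000
      vertex 27.995 4.738 0.000
      vertex 0.000 0.000 0.000
    endloop
  endfacet
  facet normal 0.0000 0.0000 -1.0000
    outer loop
      vertex 12.104 17.993 0.000
      vertex 12.104 4.738 0.000
      vertex 0.000 0.000 0.000
    endloop
  endfacet
  facet normal 0.0000 0.0000 -1.0000
    outer loop
      vertex 0.000 17.993 0.000
      vertex 12.104 17.993 0.000
      vertex 0.000 0.000 0.000
    endloop
  endfacet
  facet normal 0.0000 0.0000 1.0000
    outer loop
      vertex 0.000 0.000 15.965
      vertex 27.995 0.000 15.965
      vertex 27.995 4.738 15.965
    endloop
  endfacet
  facet normal 0.0000 0.0000 1.0000
    outer loop
      vertex 0.000 0.000 15.965
      vertex 27.995 4.738 15.965
      vertex 12.104 4.738 15.965
    endloop
  endfacet
  facet normal 0.0000 0.0000 1.0000
    outer loop
      vertex 0.000 0.000 15.965
      vertex 12.104 4.738 15.965
      vertex 12.104 17.993 15.965
    endloop
  endfacet
  facet normal 0.0000 0.0000 1.0000
    outer loop
      vertex 0.000 0.000 15.965
      vertex 12.104 17.993 15.965
      vertex 0.000 17.993 15.965
    endloop
  endfacet
  facet normal 0.0000 -1.0000 0.0000
    outer loop
      vertex 0.000 0.000 0.000
      vertex 27.995 0.000 0.000
      vertex 27.995 0.000 15.965
    endloop
  endfacet
  facet normal 0.0000 -1.0000 0.0000
    outer loop
      vertex 0.000 0.000 0.000
      vertex 27.995 0.000 15.965
      vertex 0.000 0.000 15.965
    endloop
  endfacet
  facet normal 1.0000 0.0000 0.0000
    outer loop
      vertex 27.995 0.000 0.000
      vertex 27.995 4.738 0.000
      vertex 27.995 4.738 15.965
    endloop
  endfacet
  facet normal 1.0000 0.0000 0.0000
    outer loop
      vertex 27.995 0.000 0.000
      vertex 27.995 4.738 15.965
      vertex 27.995 0.000 15.965
    endloop
  endfacet
  facet normal 0.0000 1.0000 0.0000
    outer loop
      vertex 27.995 4.738 0.000
      vertex 12.104 4.738 0.000
      vertex 12.104 4.738 15.965
    endloop
  endfacet
  facet normal 0.0000 1.0000 0.0000
    outer loop
      vertex 27.995 4.738 0.000
      vertex 12.104 4.738 15.965
      vertex 27.995 4.738 15.965
    endloop
  endfacet
  facet normal 1.0000 0.0000 0.0000
    outer loop
      vertex 12.104 4.738 0.000
      vertex 12.104 17.993 0.000
      vertex 12.104 17.993 15.965
    endloop
  endfacet
  facet normal 1.0000 0.0000 0.0000
    outer loop
      vertex 12.104 4.738 0.000
      vertex 12.104 17.993 15.965
      vertex 12.104 4.738 15.965
    endloop
  endfacet
  facet normal 0.0000 1.0000 0.0000
    outer loop
      vertex 12.104 17.993 0.000
      vertex 0.000 17.993 0.000
      vertex 0.000 17.993 15.965
    endloop
  endfacet
  facet normal 0.0000 1.0000 0.0000
    outer loop
      vertex 12.104 17.993 0.000
      vertex 0.000 17.993 15.965
      vertex 12.104 17.993 15.965
    endloop
  endfacet
  facet normal -1.0000 0.0000 0.0000
    outer loop
      vertex 0.000 17.993 0.000
      vertex 0.000 0.000 0.000
      vertex 0.000 0.000 15.965
    endloop
  endfacet
  facet normal -1.0000 0.0000 0.0000
    outer loop
      vertex 0.000 17.993 0.000
      vertex 0.000 0.000 15.965
      vertex 0.000 17.993 15.965
    endloop
  endfacet
endsolid part

The G0 Z moves step by Δz≈3.193 mm. Every layer's G1 loop is the same polygon, so the solid is a straight extrusion of it from z=0 to z≈16. Closing with flat bottom and top caps and triangulating gives 20 facets — an L-shaped prism: outer 28 × 18 mm, arm thicknesses ≈ 4.74 mm (horizontal) and 12.1 mm (vertical), extruded 16 mm in z.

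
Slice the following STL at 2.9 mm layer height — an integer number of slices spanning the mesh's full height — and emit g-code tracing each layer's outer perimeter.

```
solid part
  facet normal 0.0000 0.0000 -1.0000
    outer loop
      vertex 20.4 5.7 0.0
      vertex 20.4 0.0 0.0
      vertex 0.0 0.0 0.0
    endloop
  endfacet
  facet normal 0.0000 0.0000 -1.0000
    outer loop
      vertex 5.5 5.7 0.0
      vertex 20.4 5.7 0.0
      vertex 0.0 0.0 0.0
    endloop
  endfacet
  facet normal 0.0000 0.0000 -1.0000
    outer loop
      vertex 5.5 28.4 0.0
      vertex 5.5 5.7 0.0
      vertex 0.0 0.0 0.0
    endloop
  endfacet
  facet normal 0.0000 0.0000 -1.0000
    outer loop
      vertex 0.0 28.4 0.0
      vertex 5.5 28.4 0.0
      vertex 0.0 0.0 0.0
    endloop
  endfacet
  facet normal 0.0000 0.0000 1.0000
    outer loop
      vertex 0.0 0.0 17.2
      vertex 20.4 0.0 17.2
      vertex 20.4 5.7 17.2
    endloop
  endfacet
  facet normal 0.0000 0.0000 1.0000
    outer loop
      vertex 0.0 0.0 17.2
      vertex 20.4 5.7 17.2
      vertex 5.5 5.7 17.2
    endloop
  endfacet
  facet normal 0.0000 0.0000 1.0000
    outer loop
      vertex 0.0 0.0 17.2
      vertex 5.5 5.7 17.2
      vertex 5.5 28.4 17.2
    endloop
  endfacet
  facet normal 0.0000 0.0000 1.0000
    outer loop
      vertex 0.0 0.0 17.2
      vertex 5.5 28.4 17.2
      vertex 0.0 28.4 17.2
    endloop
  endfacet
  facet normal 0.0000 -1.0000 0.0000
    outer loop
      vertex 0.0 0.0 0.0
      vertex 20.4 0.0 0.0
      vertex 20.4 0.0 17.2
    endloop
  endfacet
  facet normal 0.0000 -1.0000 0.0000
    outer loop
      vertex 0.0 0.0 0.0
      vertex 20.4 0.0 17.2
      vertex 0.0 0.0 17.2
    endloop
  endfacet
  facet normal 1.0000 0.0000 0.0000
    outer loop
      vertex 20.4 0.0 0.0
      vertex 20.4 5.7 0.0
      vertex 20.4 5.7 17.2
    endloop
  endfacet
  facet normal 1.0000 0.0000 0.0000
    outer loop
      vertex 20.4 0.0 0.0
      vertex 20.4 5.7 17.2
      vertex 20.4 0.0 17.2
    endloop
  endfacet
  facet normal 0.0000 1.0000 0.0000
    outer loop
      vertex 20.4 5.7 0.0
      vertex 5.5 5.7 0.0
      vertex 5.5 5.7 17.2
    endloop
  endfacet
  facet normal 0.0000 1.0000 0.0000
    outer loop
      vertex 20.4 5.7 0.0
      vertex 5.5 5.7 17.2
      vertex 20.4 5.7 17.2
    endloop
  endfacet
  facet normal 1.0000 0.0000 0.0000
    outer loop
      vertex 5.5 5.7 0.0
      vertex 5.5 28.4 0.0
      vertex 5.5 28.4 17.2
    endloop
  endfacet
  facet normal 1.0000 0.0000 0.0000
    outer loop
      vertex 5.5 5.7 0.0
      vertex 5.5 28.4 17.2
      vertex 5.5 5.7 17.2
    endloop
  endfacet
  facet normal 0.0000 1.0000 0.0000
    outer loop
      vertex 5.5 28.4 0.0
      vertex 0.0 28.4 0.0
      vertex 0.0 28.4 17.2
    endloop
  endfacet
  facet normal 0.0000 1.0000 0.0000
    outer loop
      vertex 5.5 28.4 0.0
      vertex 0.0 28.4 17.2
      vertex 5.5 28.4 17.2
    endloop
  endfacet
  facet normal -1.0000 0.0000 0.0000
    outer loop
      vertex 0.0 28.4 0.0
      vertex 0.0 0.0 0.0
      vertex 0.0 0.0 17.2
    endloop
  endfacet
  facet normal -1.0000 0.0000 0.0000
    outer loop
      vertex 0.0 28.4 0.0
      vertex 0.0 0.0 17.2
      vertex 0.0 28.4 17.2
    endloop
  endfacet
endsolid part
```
; perimeter-only toolpath
G21 ; units = mm
G90 ; absolute positioning
G28 ; home
; layer 1
G0 Z2.9
G0 X0.0 Y0.0
G1 X20.4 Y0.0
G1 X20.4 Y5.7
G1 X5.5 Y5.7
G1 X5.5 Y28.4
G1 X0.0 Y28.4
G1 X0.0 Y0.0
; layer 2
G0 Z5.7
G0 X0.0 Y0.0
G1 X20.4 Y0.0
G1 X20.4 Y5.7
G1 X5.5 Y5.7
G1 X5.5 Y28.4
G1 X0.0 Y28.4
G1 X0.0 Y0.0
; layer 3
G0 Z8.6
G0 X0.0 Y0.0
G1 X20.4 Y0.0
G1 X20.4 Y5.7
G1 X5.5 Y5.7
G1 X5.5 Y28.4
G1 X0.0 Y28.4
G1 X0.0 Y0.0
; layer 4
G0 Z11.5
G0 X0.0 Y0.0
G1 X20.4 Y0.0
G1 X20.4 Y5.7
G1 X5.5 Y5.7
G1 X5.5 Y28.4
G1 X0.0 Y28.4
G1 X0.0 Y0.0
; layer 5
G0 Z14.3
G0 X0.0 Y0.0
G1 X20.4 Y0.0
G1 X20.4 Y5.7
G1 X5.5 Y5.7
G1 X5.5 Y28.4
G1 X0.0 Y28.4
G1 X0.0 Y0.0
; layer 6
G0 Z17.2
G0 X0.0 Y0.0
G1 X20.4 Y0.0
G1 X20.4 Y5.7
G1 X5.5 Y5.7
G1 X5.5 Y28.4
G1 X0.0 Y28.4
G1 X0.0 Y0.0
M2 ; end

The solid is an L-shaped prism: outer 20.4 × 28.4 mm, arm thicknesses ≈ 5.7 mm (horizontal) and 5.5 mm (vertical), extruded 17.2 mm in z. Slicing at Δz = 2.9 mm — 6 equal slices spanning the solid's height, so layer i sits at z = i·h/6 — gives 6 non-empty perimeters. Each is a 6-segment closed polygon; G0 lifts to the layer z and rapids to the start vertex, then G1 traces the edges.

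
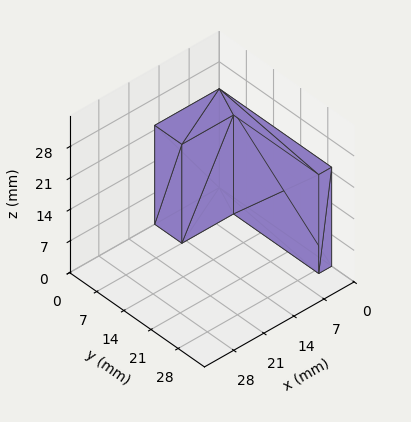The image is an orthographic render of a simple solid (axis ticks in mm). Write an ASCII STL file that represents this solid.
Reading the render: the shape is an L-shaped prism: outer 15 × 29 mm, arm thicknesses ≈ 7 mm (horizontal) and 3 mm (vertical), extruded 22 mm in z (dimensions read to the nearest mm from the axis ticks). For the STL, each face is triangulated and given an outward normal.

solid part
  facet normal 0.0000 0.0000 -1.0000
    outer loop
      vertex 15.00 7.00 0.00
      vertex 15.00 0.00 0.00
      vertex 0.00 0.00 0.00
    endloop
  endfacet
  facet normal 0.0000 0.0000 -1.0000
    outer loop
      vertex 3.00 7.00 0.00
      vertex 15.00 7.00 0.00
      vertex 0.00 0.00 0.00
    endloop
  endfacet
  facet normal 0.0000 0.0000 -1.0000
    outer loop
      vertex 3.00 29.00 0.00
      vertex 3.00 7.00 0.00
      vertex 0.00 0.00 0.00
    endloop
  endfacet
  facet normal 0.0000 0.0000 -1.0000
    outer loop
      vertex 0.00 29.00 0.00
      vertex 3.00 29.00 0.00
      vertex 0.00 0.00 0.00
    endloop
  endfacet
  facet normal 0.0000 0.0000 1.0000
    outer loop
      vertex 0.00 0.00 22.00
      vertex 15.00 0.00 22.00
      vertex 15.00 7.00 22.00
    endloop
  endfacet
  facet normal 0.0000 0.0000 1.0000
    outer loop
      vertex 0.00 0.00 22.00
      vertex 15.00 7.00 22.00
      vertex 3.00 7.00 22.00
    endloop
  endfacet
  facet normal 0.0000 0.0000 1.0000
    outer loop
      vertex 0.00 0.00 22.00
      vertex 3.00 7.00 22.00
      vertex 3.00 29.00 22.00
    endloop
  endfacet
  facet normal 0.0000 0.0000 1.0000
    outer loop
      vertex 0.00 0.00 22.00
      vertex 3.00 29.00 22.00
      vertex 0.00 29.00 22.00
    endloop
  endfacet
  facet normal 0.0000 -1.0000 0.0000
    outer loop
      vertex 0.00 0.00 0.00
      vertex 15.00 0.00 0.00
      vertex 15.00 0.00 22.00
    endloop
  endfacet
  facet normal 0.0000 -1.0000 0.0000
    outer loop
      vertex 0.00 0.00 0.00
      vertex 15.00 0.00 22.00
      vertex 0.00 0.00 22.00
    endloop
  endfacet
  facet normal 1.0000 0.0000 0.0000
    outer loop
      vertex 15.00 0.00 0.00
      vertex 15.00 7.00 0.00
      vertex 15.00 7.00 22.00
    endloop
  endfacet
  facet normal 1.0000 0.0000 0.0000
    outer loop
      vertex 15.00 0.00 0.00
      vertex 15.00 7.00 22.00
      vertex 15.00 0.00 22.00
    endloop
  endfacet
  facet normal 0.0000 1.0000 0.0000
    outer loop
      vertex 15.00 7.00 0.00
      vertex 3.00 7.00 0.00
      vertex 3.00 7.00 22.00
    endloop
  endfacet
  facet normal 0.0000 1.0000 0.0000
    outer loop
      vertex 15.00 7.00 0.00
      vertex 3.00 7.00 22.00
      vertex 15.00 7.00 22.00
    endloop
  endfacet
  facet normal 1.0000 0.0000 0.0000
    outer loop
      vertex 3.00 7.00 0.00
      vertex 3.00 29.00 0.00
      vertex 3.00 29.00 22.00
    endloop
  endfacet
  facet normal 1.0000 0.0000 0.0000
    outer loop
      vertex 3.00 7.00 0.00
      vertex 3.00 29.00 22.00
      vertex 3.00 7.00 22.00
    endloop
  endfacet
  facet normal 0.0000 1.0000 0.0000
    outer loop
      vertex 3.00 29.00 0.00
      vertex 0.00 29.00 0.00
      vertex 0.00 29.00 22.00
    endloop
  endfacet
  facet normal 0.0000 1.0000 0.0000
    outer loop
      vertex 3.00 29.00 0.00
      vertex 0.00 29.00 22.00
      vertex 3.00 29.00 22.00
    endloop
  endfacet
  facet normal -1.0000 0.0000 0.0000
    outer loop
      vertex 0.00 29.00 0.00
      vertex 0.00 0.00 0.00
      vertex 0.00 0.00 22.00
    endloop
  endfacet
  facet normal -1.0000 0.0000 0.0000
    outer loop
      vertex 0.00 29.00 0.00
      vertex 0.00 0.00 22.00
      vertex 0.00 29.00 22.00
    endloop
  endfacet
endsolid part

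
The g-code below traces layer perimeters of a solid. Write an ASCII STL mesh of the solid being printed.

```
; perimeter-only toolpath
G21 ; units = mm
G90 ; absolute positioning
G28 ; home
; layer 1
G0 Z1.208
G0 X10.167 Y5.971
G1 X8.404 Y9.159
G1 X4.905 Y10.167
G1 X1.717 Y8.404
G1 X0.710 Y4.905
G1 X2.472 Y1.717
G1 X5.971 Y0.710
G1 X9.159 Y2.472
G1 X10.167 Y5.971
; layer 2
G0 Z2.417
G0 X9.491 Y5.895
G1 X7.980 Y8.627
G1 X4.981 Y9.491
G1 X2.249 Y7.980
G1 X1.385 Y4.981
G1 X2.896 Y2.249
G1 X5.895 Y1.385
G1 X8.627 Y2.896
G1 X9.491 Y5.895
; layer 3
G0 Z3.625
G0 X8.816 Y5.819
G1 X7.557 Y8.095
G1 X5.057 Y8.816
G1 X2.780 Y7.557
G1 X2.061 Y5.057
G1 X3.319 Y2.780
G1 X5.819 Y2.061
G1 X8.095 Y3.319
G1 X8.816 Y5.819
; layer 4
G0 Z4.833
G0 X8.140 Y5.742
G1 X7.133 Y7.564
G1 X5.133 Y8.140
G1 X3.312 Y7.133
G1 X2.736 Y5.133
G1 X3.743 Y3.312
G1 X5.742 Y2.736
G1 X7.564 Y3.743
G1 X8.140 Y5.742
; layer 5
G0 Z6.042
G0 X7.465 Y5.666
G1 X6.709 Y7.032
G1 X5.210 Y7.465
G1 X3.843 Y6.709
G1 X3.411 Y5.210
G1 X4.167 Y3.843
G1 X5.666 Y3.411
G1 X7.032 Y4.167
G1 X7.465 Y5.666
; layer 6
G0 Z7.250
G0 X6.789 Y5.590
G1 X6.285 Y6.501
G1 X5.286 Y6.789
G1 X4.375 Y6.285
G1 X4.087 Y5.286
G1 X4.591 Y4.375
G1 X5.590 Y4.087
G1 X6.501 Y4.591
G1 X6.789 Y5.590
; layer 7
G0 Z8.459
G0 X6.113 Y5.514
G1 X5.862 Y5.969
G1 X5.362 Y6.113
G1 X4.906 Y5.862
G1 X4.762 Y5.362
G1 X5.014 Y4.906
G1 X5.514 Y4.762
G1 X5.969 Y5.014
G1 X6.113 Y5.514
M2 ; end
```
solid part
  facet normal 0.0000 0.0000 -1.0000
    outer loop
      vertex 4.829 10.842 0.000
      vertex 8.828 9.690 0.000
      vertex 10.842 6.047 0.000
    endloop
  endfacet
  facet normal 0.0000 0.0000 -1.0000
    outer loop
      vertex 1.186 8.828 0.000
      vertex 4.829 10.842 0.000
      vertex 10.842 6.047 0.000
    endloop
  endfacet
  facet normal 0.0000 0.0000 -1.0000
    outer loop
      vertex 0.034 4.829 0.000
      vertex 1.186 8.828 0.000
      vertex 10.842 6.047 0.000
    endloop
  endfacet
  facet normal 0.0000 0.0000 -1.0000
    outer loop
      vertex 2.048 1.186 0.000
      vertex 0.034 4.829 0.000
      vertex 10.842 6.047 0.000
    endloop
  endfacet
  facet normal 0.0000 0.0000 -1.0000
    outer loop
      vertex 6.047 0.034 0.000
      vertex 2.048 1.186 0.000
      vertex 10.842 6.047 0.000
    endloop
  endfacet
  facet normal 0.0000 0.0000 -1.0000
    outer loop
      vertex 9.690 2.048 0.000
      vertex 6.047 0.034 0.000
      vertex 10.842 6.047 0.000
    endloop
  endfacet
  facet normal 0.7766 0.4293 0.4612
    outer loop
      vertex 10.842 6.047 0.000
      vertex 8.828 9.690 0.000
      vertex 5.438 5.438 9.667
    endloop
  endfacet
  facet normal 0.2456 0.8526 0.4612
    outer loop
      vertex 8.828 9.690 0.000
      vertex 4.829 10.842 0.000
      vertex 5.438 5.438 9.667
    endloop
  endfacet
  facet normal -0.4293 0.7766 0.4612
    outer loop
      vertex 4.829 10.842 0.000
      vertex 1.186 8.828 0.000
      vertex 5.438 5.438 9.667
    endloop
  endfacet
  facet normal -0.8526 0.2456 0.4612
    outer loop
      vertex 1.186 8.828 0.000
      vertex 0.034 4.829 0.000
      vertex 5.438 5.438 9.667
    endloop
  endfacet
  facet normal -0.7766 -0.4293 0.4612
    outer loop
      vertex 0.034 4.829 0.000
      vertex 2.048 1.186 0.000
      vertex 5.438 5.438 9.667
    endloop
  endfacet
  facet normal -0.2456 -0.8526 0.4612
    outer loop
      vertex 2.048 1.186 0.000
      vertex 6.047 0.034 0.000
      vertex 5.438 5.438 9.667
    endloop
  endfacet
  facet normal 0.4293 -0.7766 0.4612
    outer loop
      vertex 6.047 0.034 0.000
      vertex 9.690 2.048 0.000
      vertex 5.438 5.438 9.667
    endloop
  endfacet
  facet normal 0.8526 -0.2456 0.4612
    outer loop
      vertex 9.690 2.048 0.000
      vertex 10.842 6.047 0.000
      vertex 5.438 5.438 9.667
    endloop
  endfacet
endsolid part

The G0 Z moves step by Δz≈1.208 mm. The G1 loops shrink linearly with z, so the solid tapers from its base footprint up to z≈9.67. Closing with a flat bottom cap and the tapered top and triangulating gives 14 facets — a regular 8-sided pyramid, base circumscribed radius ≈ 5.44 mm, apex at z ≈ 9.67 mm.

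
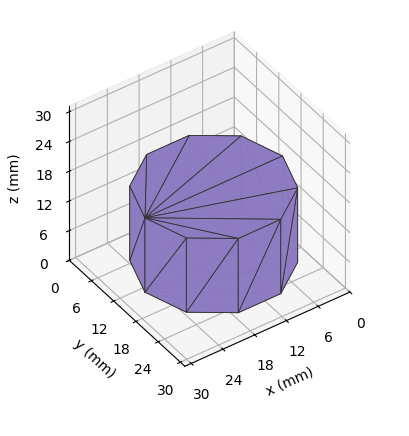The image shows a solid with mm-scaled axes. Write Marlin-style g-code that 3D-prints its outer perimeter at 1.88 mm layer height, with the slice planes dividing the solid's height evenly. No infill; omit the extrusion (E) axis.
Reading the render: the shape is a regular 10-sided prism (a cylinder approximated with 10 flat sides), circumscribed radius ≈ 13 mm, height ≈ 15 mm (dimensions read to the nearest mm from the axis ticks). For the g-code, the solid's height is divided into equal slices at the stated Δz and each level perimeter traced with G1 moves after a G0 lift.

; perimeter-only toolpath
G21 ; units = mm
G90 ; absolute positioning
G28 ; home
; layer 1
G0 Z1.88
G0 X26.00 Y13.00
G1 X23.52 Y20.64
G1 X17.02 Y25.36
G1 X8.98 Y25.36
G1 X2.48 Y20.64
G1 X0.00 Y13.00
G1 X2.48 Y5.36
G1 X8.98 Y0.64
G1 X17.02 Y0.64
G1 X23.52 Y5.36
G1 X26.00 Y13.00
; layer 2
G0 Z3.75
G0 X26.00 Y13.00
G1 X23.52 Y20.64
G1 X17.02 Y25.36
G1 X8.98 Y25.36
G1 X2.48 Y20.64
G1 X0.00 Y13.00
G1 X2.48 Y5.36
G1 X8.98 Y0.64
G1 X17.02 Y0.64
G1 X23.52 Y5.36
G1 X26.00 Y13.00
; layer 3
G0 Z5.62
G0 X26.00 Y13.00
G1 X23.52 Y20.64
G1 X17.02 Y25.36
G1 X8.98 Y25.36
G1 X2.48 Y20.64
G1 X0.00 Y13.00
G1 X2.48 Y5.36
G1 X8.98 Y0.64
G1 X17.02 Y0.64
G1 X23.52 Y5.36
G1 X26.00 Y13.00
; layer 4
G0 Z7.50
G0 X26.00 Y13.00
G1 X23.52 Y20.64
G1 X17.02 Y25.36
G1 X8.98 Y25.36
G1 X2.48 Y20.64
G1 X0.00 Y13.00
G1 X2.48 Y5.36
G1 X8.98 Y0.64
G1 X17.02 Y0.64
G1 X23.52 Y5.36
G1 X26.00 Y13.00
; layer 5
G0 Z9.38
G0 X26.00 Y13.00
G1 X23.52 Y20.64
G1 X17.02 Y25.36
G1 X8.98 Y25.36
G1 X2.48 Y20.64
G1 X0.00 Y13.00
G1 X2.48 Y5.36
G1 X8.98 Y0.64
G1 X17.02 Y0.64
G1 X23.52 Y5.36
G1 X26.00 Y13.00
; layer 6
G0 Z11.25
G0 X26.00 Y13.00
G1 X23.52 Y20.64
G1 X17.02 Y25.36
G1 X8.98 Y25.36
G1 X2.48 Y20.64
G1 X0.00 Y13.00
G1 X2.48 Y5.36
G1 X8.98 Y0.64
G1 X17.02 Y0.64
G1 X23.52 Y5.36
G1 X26.00 Y13.00
; layer 7
G0 Z13.12
G0 X26.00 Y13.00
G1 X23.52 Y20.64
G1 X17.02 Y25.36
G1 X8.98 Y25.36
G1 X2.48 Y20.64
G1 X0.00 Y13.00
G1 X2.48 Y5.36
G1 X8.98 Y0.64
G1 X17.02 Y0.64
G1 X23.52 Y5.36
G1 X26.00 Y13.00
; layer 8
G0 Z15.00
G0 X26.00 Y13.00
G1 X23.52 Y20.64
G1 X17.02 Y25.36
G1 X8.98 Y25.36
G1 X2.48 Y20.64
G1 X0.00 Y13.00
G1 X2.48 Y5.36
G1 X8.98 Y0.64
G1 X17.02 Y0.64
G1 X23.52 Y5.36
G1 X26.00 Y13.00
M2 ; end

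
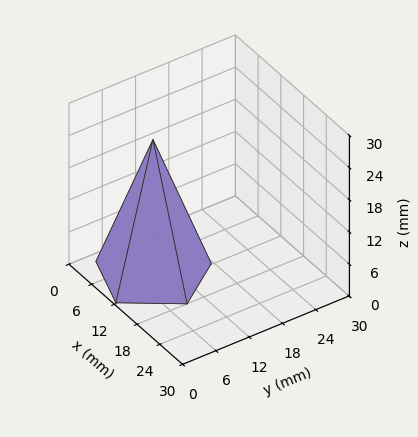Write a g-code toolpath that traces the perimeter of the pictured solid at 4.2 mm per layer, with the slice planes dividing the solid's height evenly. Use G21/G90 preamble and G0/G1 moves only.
Reading the render: the shape is a regular 5-sided pyramid, base circumscribed radius ≈ 9 mm, apex at z ≈ 25 mm (dimensions read to the nearest mm from the axis ticks). For the g-code, the solid's height is divided into equal slices at the stated Δz and each level perimeter traced with G1 moves after a G0 lift.

; perimeter-only toolpath
G21 ; units = mm
G90 ; absolute positioning
G28 ; home
; layer 1
G0 Z4.2
G0 X16.5 Y9.0
G1 X11.3 Y16.2
G1 X2.9 Y13.4
G1 X2.9 Y4.6
G1 X11.3 Y1.8
G1 X16.5 Y9.0
; layer 2
G0 Z8.3
G0 X15.0 Y9.0
G1 X10.9 Y14.7
G1 X4.1 Y12.5
G1 X4.1 Y5.5
G1 X10.9 Y3.3
G1 X15.0 Y9.0
; layer 3
G0 Z12.5
G0 X13.5 Y9.0
G1 X10.4 Y13.3
G1 X5.3 Y11.7
G1 X5.3 Y6.3
G1 X10.4 Y4.7
G1 X13.5 Y9.0
; layer 4
G0 Z16.7
G0 X12.0 Y9.0
G1 X9.9 Y11.9
G1 X6.6 Y10.8
G1 X6.6 Y7.2
G1 X9.9 Y6.1
G1 X12.0 Y9.0
; layer 5
G0 Z20.8
G0 X10.5 Y9.0
G1 X9.5 Y10.4
G1 X7.8 Y9.9
G1 X7.8 Y8.1
G1 X9.5 Y7.6
G1 X10.5 Y9.0
M2 ; end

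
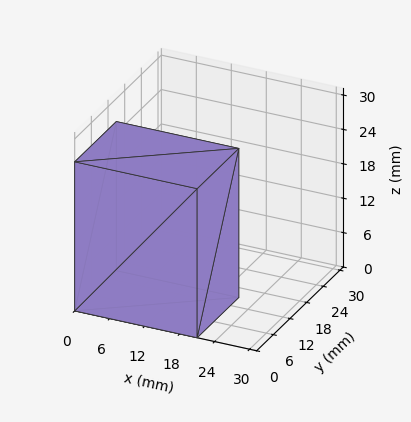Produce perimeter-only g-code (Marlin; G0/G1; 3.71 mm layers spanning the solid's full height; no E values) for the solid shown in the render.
Reading the render: the shape is a rectangular box, roughly 21 × 15 mm footprint and 26 mm tall (dimensions read to the nearest mm from the axis ticks). For the g-code, the solid's height is divided into equal slices at the stated Δz and each level perimeter traced with G1 moves after a G0 lift.

; perimeter-only toolpath
G21 ; units = mm
G90 ; absolute positioning
G28 ; home
; layer 1
G0 Z3.71
G0 X0.00 Y0.00
G1 X21.00 Y0.00
G1 X21.00 Y15.00
G1 X0.00 Y15.00
G1 X0.00 Y0.00
; layer 2
G0 Z7.43
G0 X0.00 Y0.00
G1 X21.00 Y0.00
G1 X21.00 Y15.00
G1 X0.00 Y15.00
G1 X0.00 Y0.00
; layer 3
G0 Z11.14
G0 X0.00 Y0.00
G1 X21.00 Y0.00
G1 X21.00 Y15.00
G1 X0.00 Y15.00
G1 X0.00 Y0.00
; layer 4
G0 Z14.86
G0 X0.00 Y0.00
G1 X21.00 Y0.00
G1 X21.00 Y15.00
G1 X0.00 Y15.00
G1 X0.00 Y0.00
; layer 5
G0 Z18.57
G0 X0.00 Y0.00
G1 X21.00 Y0.00
G1 X21.00 Y15.00
G1 X0.00 Y15.00
G1 X0.00 Y0.00
; layer 6
G0 Z22.29
G0 X0.00 Y0.00
G1 X21.00 Y0.00
G1 X21.00 Y15.00
G1 X0.00 Y15.00
G1 X0.00 Y0.00
; layer 7
G0 Z26.00
G0 X0.00 Y0.00
G1 X21.00 Y0.00
G1 X21.00 Y15.00
G1 X0.00 Y15.00
G1 X0.00 Y0.00
M2 ; end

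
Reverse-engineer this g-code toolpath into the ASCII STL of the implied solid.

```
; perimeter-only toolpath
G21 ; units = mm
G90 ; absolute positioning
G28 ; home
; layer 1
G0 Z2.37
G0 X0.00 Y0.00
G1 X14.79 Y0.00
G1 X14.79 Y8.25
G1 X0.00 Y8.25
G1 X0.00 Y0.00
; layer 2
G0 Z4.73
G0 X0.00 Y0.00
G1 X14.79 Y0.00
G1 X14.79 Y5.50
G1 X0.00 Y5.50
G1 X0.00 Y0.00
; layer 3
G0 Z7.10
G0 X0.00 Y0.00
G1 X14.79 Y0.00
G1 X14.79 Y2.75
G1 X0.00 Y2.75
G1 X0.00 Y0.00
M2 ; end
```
solid part
  facet normal 0.0000 0.0000 -1.0000
    outer loop
      vertex 14.79 11.00 0.00
      vertex 14.79 0.00 0.00
      vertex 0.00 0.00 0.00
    endloop
  endfacet
  facet normal 0.0000 0.0000 -1.0000
    outer loop
      vertex 0.00 11.00 0.00
      vertex 14.79 11.00 0.00
      vertex 0.00 0.00 0.00
    endloop
  endfacet
  facet normal 0.0000 -1.0000 0.0000
    outer loop
      vertex 0.00 0.00 0.00
      vertex 14.79 0.00 0.00
      vertex 14.79 0.00 9.46
    endloop
  endfacet
  facet normal 0.0000 -1.0000 0.0000
    outer loop
      vertex 0.00 0.00 0.00
      vertex 14.79 0.00 9.46
      vertex 0.00 0.00 9.46
    endloop
  endfacet
  facet normal 0.0000 0.6520 0.7582
    outer loop
      vertex 0.00 0.00 9.46
      vertex 14.79 0.00 9.46
      vertex 14.79 11.00 0.00
    endloop
  endfacet
  facet normal 0.0000 0.6520 0.7582
    outer loop
      vertex 0.00 0.00 9.46
      vertex 14.79 11.00 0.00
      vertex 0.00 11.00 0.00
    endloop
  endfacet
  facet normal -1.0000 0.0000 0.0000
    outer loop
      vertex 0.00 0.00 9.46
      vertex 0.00 11.00 0.00
      vertex 0.00 0.00 0.00
    endloop
  endfacet
  facet normal 1.0000 0.0000 0.0000
    outer loop
      vertex 14.79 0.00 0.00
      vertex 14.79 11.00 0.00
      vertex 14.79 0.00 9.46
    endloop
  endfacet
endsolid part

The G0 Z moves step by Δz≈2.37 mm. The G1 loops shrink linearly with z, so the solid tapers from its base footprint up to z≈9.46. Closing with a flat bottom cap and the tapered top and triangulating gives 8 facets — a wedge (ramp): 14.8 × 11 mm base, rising to 9.46 mm along the y=0 edge and sloping linearly to z=0 at y=11.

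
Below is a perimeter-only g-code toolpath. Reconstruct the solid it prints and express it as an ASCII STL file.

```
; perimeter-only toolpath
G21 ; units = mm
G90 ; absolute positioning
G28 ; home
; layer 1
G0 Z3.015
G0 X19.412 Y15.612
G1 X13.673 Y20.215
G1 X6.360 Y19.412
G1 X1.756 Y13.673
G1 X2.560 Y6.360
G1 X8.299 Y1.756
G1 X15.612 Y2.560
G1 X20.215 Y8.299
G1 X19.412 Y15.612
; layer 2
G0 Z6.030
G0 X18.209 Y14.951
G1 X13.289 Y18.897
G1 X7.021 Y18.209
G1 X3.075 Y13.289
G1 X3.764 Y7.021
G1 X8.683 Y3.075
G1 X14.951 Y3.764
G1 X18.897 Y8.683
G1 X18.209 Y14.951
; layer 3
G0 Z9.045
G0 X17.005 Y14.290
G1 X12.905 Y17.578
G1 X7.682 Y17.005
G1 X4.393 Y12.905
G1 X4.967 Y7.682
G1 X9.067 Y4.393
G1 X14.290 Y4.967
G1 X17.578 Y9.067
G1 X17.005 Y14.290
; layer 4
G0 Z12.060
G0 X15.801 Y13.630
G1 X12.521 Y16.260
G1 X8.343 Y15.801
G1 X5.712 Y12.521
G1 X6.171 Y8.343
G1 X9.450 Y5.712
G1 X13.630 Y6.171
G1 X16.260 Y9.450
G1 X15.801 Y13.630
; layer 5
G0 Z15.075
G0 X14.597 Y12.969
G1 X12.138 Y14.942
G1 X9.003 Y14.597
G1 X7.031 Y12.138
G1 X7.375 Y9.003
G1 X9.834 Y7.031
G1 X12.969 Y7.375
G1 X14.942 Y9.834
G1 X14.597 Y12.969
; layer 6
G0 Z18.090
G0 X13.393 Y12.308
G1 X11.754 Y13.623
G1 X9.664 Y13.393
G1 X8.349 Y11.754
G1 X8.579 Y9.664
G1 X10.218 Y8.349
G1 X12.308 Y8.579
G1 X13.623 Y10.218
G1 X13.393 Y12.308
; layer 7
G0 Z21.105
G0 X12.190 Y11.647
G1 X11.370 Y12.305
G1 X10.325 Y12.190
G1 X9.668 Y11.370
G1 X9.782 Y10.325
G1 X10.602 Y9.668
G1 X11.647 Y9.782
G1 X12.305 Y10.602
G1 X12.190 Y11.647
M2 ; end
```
solid part
  facet normal 0.0000 0.0000 -1.0000
    outer loop
      vertex 5.699 20.616 0.000
      vertex 14.057 21.534 0.000
      vertex 20.616 16.273 0.000
    endloop
  endfacet
  facet normal 0.0000 0.0000 -1.0000
    outer loop
      vertex 0.438 14.057 0.000
      vertex 5.699 20.616 0.000
      vertex 20.616 16.273 0.000
    endloop
  endfacet
  facet normal 0.0000 0.0000 -1.0000
    outer loop
      vertex 1.356 5.699 0.000
      vertex 0.438 14.057 0.000
      vertex 20.616 16.273 0.000
    endloop
  endfacet
  facet normal 0.0000 0.0000 -1.0000
    outer loop
      vertex 7.915 0.438 0.000
      vertex 1.356 5.699 0.000
      vertex 20.616 16.273 0.000
    endloop
  endfacet
  facet normal 0.0000 0.0000 -1.0000
    outer loop
      vertex 16.273 1.356 0.000
      vertex 7.915 0.438 0.000
      vertex 20.616 16.273 0.000
    endloop
  endfacet
  facet normal 0.0000 0.0000 -1.0000
    outer loop
      vertex 21.534 7.915 0.000
      vertex 16.273 1.356 0.000
      vertex 20.616 16.273 0.000
    endloop
  endfacet
  facet normal 0.5767 0.7190 0.3879
    outer loop
      vertex 20.616 16.273 0.000
      vertex 14.057 21.534 0.000
      vertex 10.986 10.986 24.120
    endloop
  endfacet
  facet normal -0.1006 0.9162 0.3879
    outer loop
      vertex 14.057 21.534 0.000
      vertex 5.699 20.616 0.000
      vertex 10.986 10.986 24.120
    endloop
  endfacet
  facet normal -0.7190 0.5767 0.3879
    outer loop
      vertex 5.699 20.616 0.000
      vertex 0.438 14.057 0.000
      vertex 10.986 10.986 24.120
    endloop
  endfacet
  facet normal -0.9162 -0.1006 0.3879
    outer loop
      vertex 0.438 14.057 0.000
      vertex 1.356 5.699 0.000
      vertex 10.986 10.986 24.120
    endloop
  endfacet
  facet normal -0.5767 -0.7190 0.3879
    outer loop
      vertex 1.356 5.699 0.000
      vertex 7.915 0.438 0.000
      vertex 10.986 10.986 24.120
    endloop
  endfacet
  facet normal 0.1006 -0.9162 0.3879
    outer loop
      vertex 7.915 0.438 0.000
      vertex 16.273 1.356 0.000
      vertex 10.986 10.986 24.120
    endloop
  endfacet
  facet normal 0.7190 -0.5767 0.3879
    outer loop
      vertex 16.273 1.356 0.000
      vertex 21.534 7.915 0.000
      vertex 10.986 10.986 24.120
    endloop
  endfacet
  facet normal 0.9162 0.1006 0.3879
    outer loop
      vertex 21.534 7.915 0.000
      vertex 20.616 16.273 0.000
      vertex 10.986 10.986 24.120
    endloop
  endfacet
endsolid part

The G0 Z moves step by Δz≈3.015 mm. The G1 loops shrink linearly with z, so the solid tapers from its base footprint up to z≈24.1. Closing with a flat bottom cap and the tapered top and triangulating gives 14 facets — a regular 8-sided pyramid, base circumscribed radius ≈ 11 mm, apex at z ≈ 24.1 mm.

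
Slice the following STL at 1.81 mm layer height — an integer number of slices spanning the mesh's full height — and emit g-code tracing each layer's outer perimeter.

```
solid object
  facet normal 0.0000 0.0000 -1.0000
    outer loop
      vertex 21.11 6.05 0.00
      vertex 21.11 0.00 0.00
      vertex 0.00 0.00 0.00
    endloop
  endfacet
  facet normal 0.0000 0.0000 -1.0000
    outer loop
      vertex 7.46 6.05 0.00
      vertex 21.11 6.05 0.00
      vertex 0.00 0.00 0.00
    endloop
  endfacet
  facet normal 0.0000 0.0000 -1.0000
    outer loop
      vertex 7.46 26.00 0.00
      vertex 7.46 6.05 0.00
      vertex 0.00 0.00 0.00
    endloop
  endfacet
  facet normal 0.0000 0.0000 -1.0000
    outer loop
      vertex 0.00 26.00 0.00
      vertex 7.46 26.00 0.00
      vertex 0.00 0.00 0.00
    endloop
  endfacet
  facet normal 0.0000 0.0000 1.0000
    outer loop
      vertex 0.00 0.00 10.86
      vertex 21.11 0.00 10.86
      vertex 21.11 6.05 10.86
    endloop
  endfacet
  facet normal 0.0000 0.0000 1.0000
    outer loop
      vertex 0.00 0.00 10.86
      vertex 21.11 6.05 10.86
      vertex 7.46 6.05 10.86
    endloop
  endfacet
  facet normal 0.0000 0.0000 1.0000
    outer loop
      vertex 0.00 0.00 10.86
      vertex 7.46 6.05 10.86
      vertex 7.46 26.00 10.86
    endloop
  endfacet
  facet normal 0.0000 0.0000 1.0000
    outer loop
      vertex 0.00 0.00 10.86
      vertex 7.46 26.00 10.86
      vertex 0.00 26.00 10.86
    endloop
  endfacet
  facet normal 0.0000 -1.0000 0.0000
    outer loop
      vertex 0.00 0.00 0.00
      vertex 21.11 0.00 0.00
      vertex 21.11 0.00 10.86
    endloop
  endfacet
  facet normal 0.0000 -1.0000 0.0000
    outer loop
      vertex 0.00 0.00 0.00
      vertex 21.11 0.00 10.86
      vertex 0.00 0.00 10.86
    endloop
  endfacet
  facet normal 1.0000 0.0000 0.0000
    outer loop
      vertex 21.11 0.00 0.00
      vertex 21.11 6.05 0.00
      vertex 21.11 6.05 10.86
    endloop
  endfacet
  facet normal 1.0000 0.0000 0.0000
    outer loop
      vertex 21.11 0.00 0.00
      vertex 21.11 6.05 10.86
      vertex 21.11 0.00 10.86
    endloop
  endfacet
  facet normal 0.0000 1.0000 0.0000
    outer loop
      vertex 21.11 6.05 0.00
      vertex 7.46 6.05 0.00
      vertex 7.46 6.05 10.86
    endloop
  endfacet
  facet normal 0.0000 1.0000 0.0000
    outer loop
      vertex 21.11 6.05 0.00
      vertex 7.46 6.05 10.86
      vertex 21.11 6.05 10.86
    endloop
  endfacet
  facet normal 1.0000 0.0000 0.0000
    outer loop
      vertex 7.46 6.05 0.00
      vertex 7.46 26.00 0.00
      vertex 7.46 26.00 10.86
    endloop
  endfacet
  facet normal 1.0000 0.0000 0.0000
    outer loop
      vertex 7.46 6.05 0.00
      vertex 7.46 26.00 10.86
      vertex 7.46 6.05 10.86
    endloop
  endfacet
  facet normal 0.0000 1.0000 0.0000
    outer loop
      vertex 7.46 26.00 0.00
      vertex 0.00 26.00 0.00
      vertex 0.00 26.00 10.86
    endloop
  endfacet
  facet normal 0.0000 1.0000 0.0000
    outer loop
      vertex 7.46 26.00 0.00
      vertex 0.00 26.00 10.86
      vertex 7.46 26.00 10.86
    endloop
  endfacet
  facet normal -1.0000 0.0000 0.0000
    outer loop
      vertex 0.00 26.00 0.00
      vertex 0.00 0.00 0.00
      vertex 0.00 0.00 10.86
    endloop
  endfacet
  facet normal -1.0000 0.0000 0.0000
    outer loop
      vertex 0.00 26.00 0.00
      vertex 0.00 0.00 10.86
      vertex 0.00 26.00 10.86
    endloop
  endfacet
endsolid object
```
; perimeter-only toolpath
G21 ; units = mm
G90 ; absolute positioning
G28 ; home
; layer 1
G0 Z1.81
G0 X0.00 Y0.00
G1 X21.11 Y0.00
G1 X21.11 Y6.05
G1 X7.46 Y6.05
G1 X7.46 Y26.00
G1 X0.00 Y26.00
G1 X0.00 Y0.00
; layer 2
G0 Z3.62
G0 X0.00 Y0.00
G1 X21.11 Y0.00
G1 X21.11 Y6.05
G1 X7.46 Y6.05
G1 X7.46 Y26.00
G1 X0.00 Y26.00
G1 X0.00 Y0.00
; layer 3
G0 Z5.43
G0 X0.00 Y0.00
G1 X21.11 Y0.00
G1 X21.11 Y6.05
G1 X7.46 Y6.05
G1 X7.46 Y26.00
G1 X0.00 Y26.00
G1 X0.00 Y0.00
; layer 4
G0 Z7.24
G0 X0.00 Y0.00
G1 X21.11 Y0.00
G1 X21.11 Y6.05
G1 X7.46 Y6.05
G1 X7.46 Y26.00
G1 X0.00 Y26.00
G1 X0.00 Y0.00
; layer 5
G0 Z9.05
G0 X0.00 Y0.00
G1 X21.11 Y0.00
G1 X21.11 Y6.05
G1 X7.46 Y6.05
G1 X7.46 Y26.00
G1 X0.00 Y26.00
G1 X0.00 Y0.00
; layer 6
G0 Z10.86
G0 X0.00 Y0.00
G1 X21.11 Y0.00
G1 X21.11 Y6.05
G1 X7.46 Y6.05
G1 X7.46 Y26.00
G1 X0.00 Y26.00
G1 X0.00 Y0.00
M2 ; end

The solid is an L-shaped prism: outer 21.1 × 26 mm, arm thicknesses ≈ 6.05 mm (horizontal) and 7.46 mm (vertical), extruded 10.9 mm in z. Slicing at Δz = 1.81 mm — 6 equal slices spanning the solid's height, so layer i sits at z = i·h/6 — gives 6 non-empty perimeters. Each is a 6-segment closed polygon; G0 lifts to the layer z and rapids to the start vertex, then G1 traces the edges.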